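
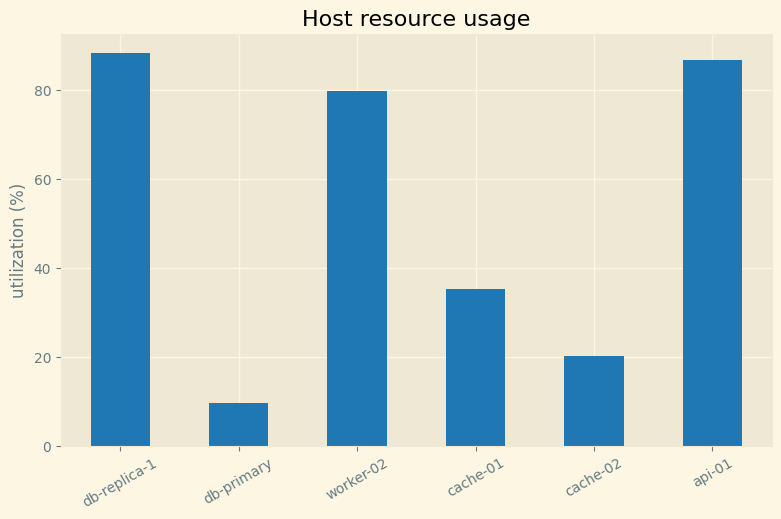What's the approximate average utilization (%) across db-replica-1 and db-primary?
(90 + 10) / 2 ≈ 50.

≈ 50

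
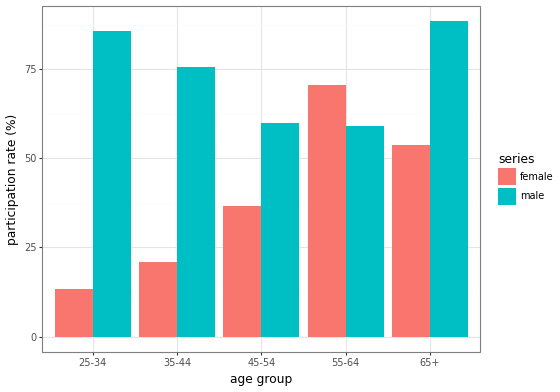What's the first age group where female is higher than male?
55-64

45-54: female ≈ 40 vs male ≈ 60 (not yet); 55-64: female ≈ 70 vs male ≈ 60 (first crossover).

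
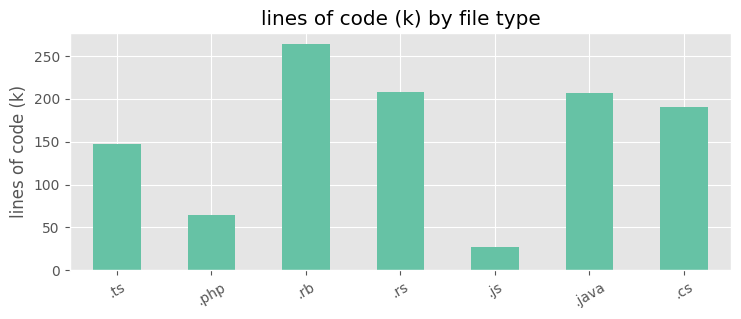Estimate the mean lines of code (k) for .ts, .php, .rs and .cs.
≈ 156

(150 + 75 + 200 + 200) / 4 ≈ 156.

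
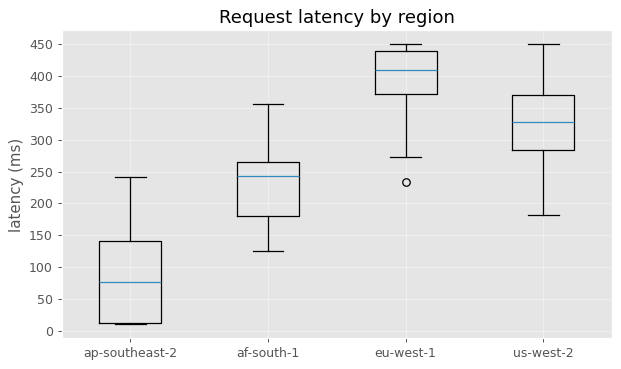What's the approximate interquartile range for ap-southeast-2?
≈ 150

Q3 ≈ 150, Q1 ≈ 0; IQR ≈ 150.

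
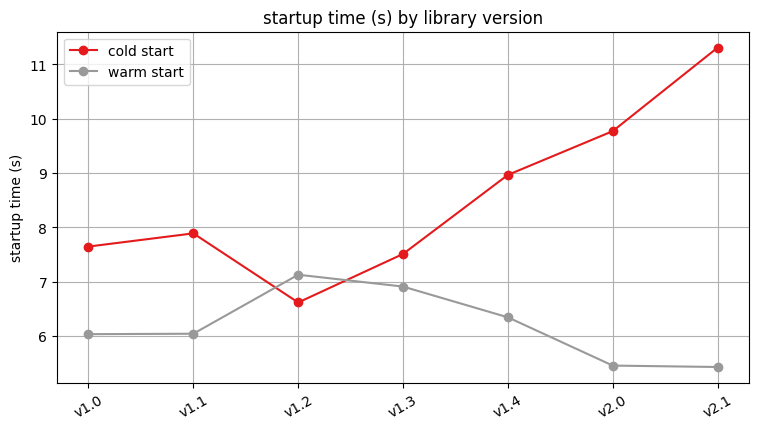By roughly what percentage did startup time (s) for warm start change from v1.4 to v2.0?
v1.4 ≈ 6.5, v2.0 ≈ 5.5; (5.5 − 6.5) / 6.5 ≈ -15.4%.

≈ -15.4%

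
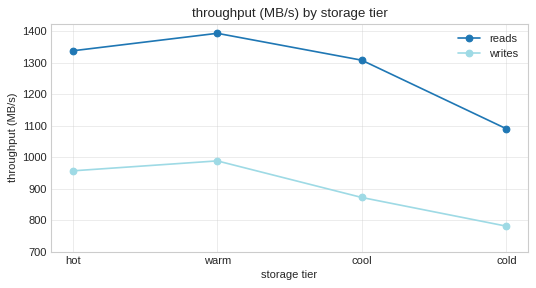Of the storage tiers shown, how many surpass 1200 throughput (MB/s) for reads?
Above 1200: hot, warm, cool.

3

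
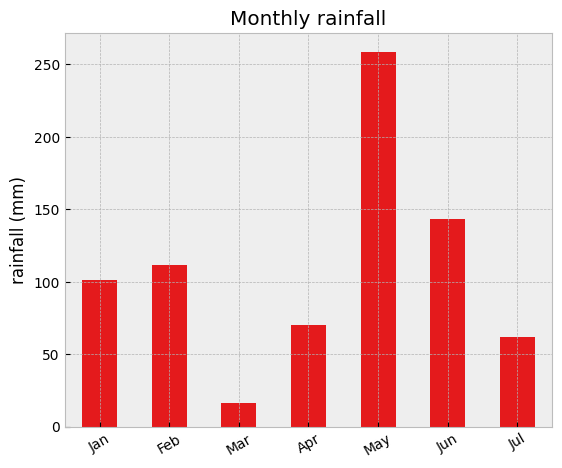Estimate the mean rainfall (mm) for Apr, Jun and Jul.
≈ 92

(75 + 150 + 50) / 3 ≈ 92.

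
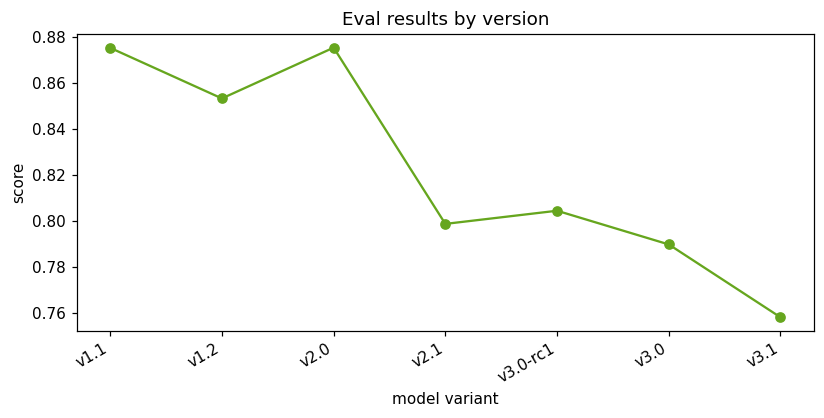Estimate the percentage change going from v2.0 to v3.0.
≈ -10.2%

v2.0 ≈ 0.88, v3.0 ≈ 0.79; (0.79 − 0.88) / 0.88 ≈ -10.2%.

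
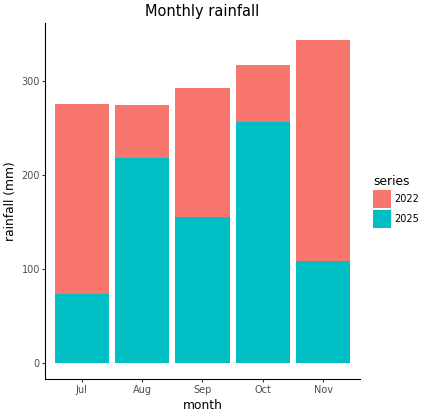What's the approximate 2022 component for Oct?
≈ 50

2022 top ≈ 300, bottom ≈ 250; segment ≈ 50.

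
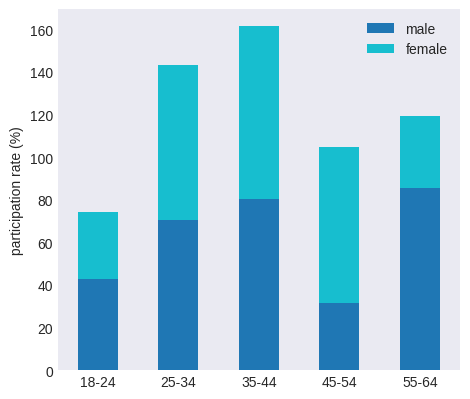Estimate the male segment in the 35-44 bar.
male top ≈ 80, bottom ≈ 0; segment ≈ 80.

≈ 80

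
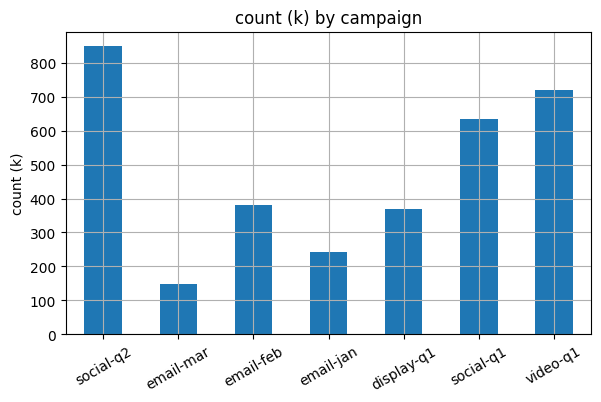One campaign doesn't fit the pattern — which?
social-q2

social-q2 ≈ 800; the rest sit between ≈ 100 and ≈ 700.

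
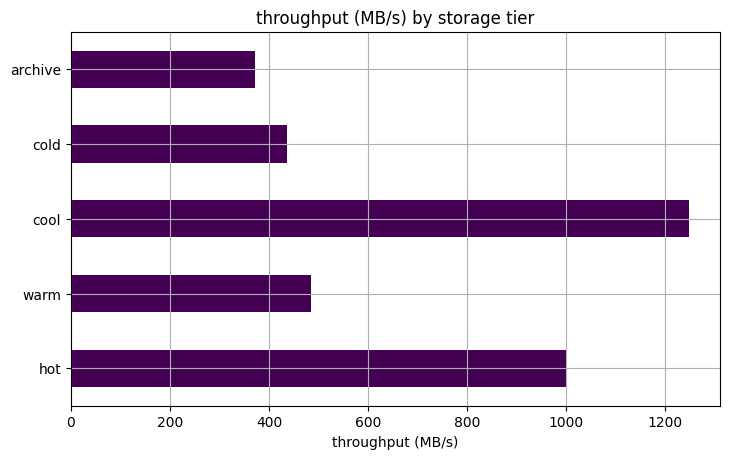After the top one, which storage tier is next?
Top 3: cool ≈ 1200, hot ≈ 1000, warm ≈ 400.

hot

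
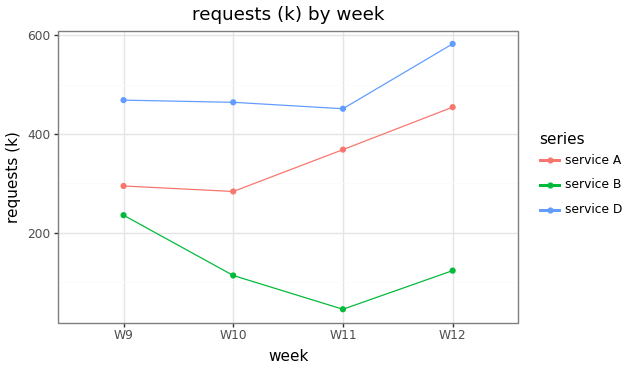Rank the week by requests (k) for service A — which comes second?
W11

Top 3 for service A: W12 ≈ 450, W11 ≈ 350, W9 ≈ 300.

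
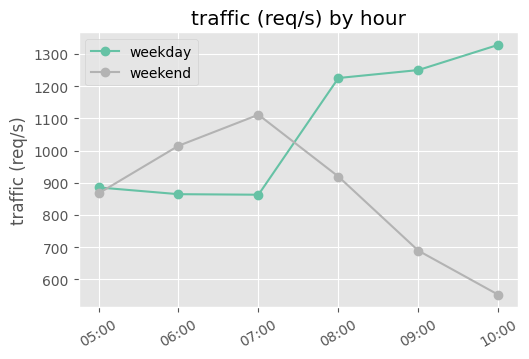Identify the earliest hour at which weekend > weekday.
05:00: weekend ≈ 900 vs weekday ≈ 900 (not yet); 06:00: weekend ≈ 1000 vs weekday ≈ 900 (first crossover).

06:00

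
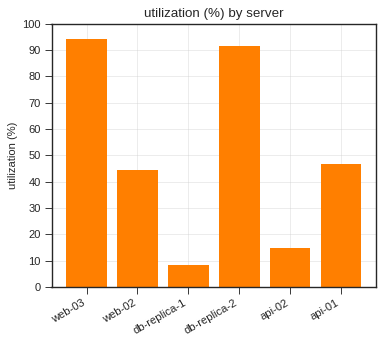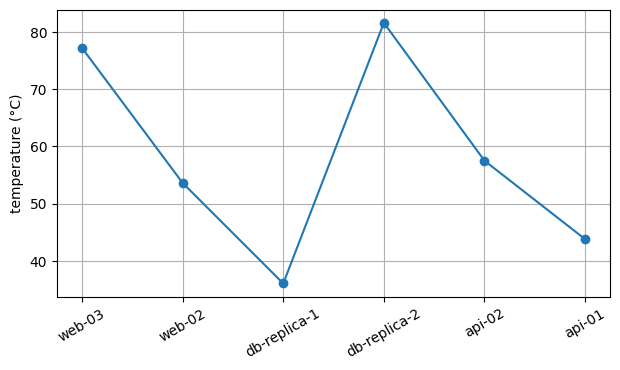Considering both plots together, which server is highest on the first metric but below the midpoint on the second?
Chart 2 median temperature (°C) ≈ 60; below-median servers: web-02, db-replica-1, api-01. Among those, api-01 has the highest utilization (%) (≈ 50).

api-01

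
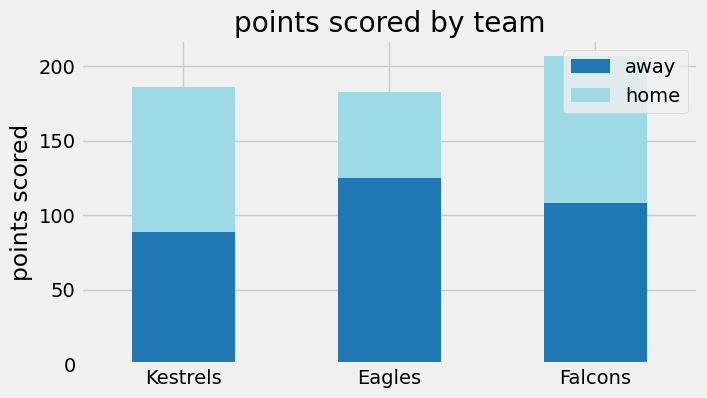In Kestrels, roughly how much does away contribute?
≈ 80

away top ≈ 80, bottom ≈ 0; segment ≈ 80.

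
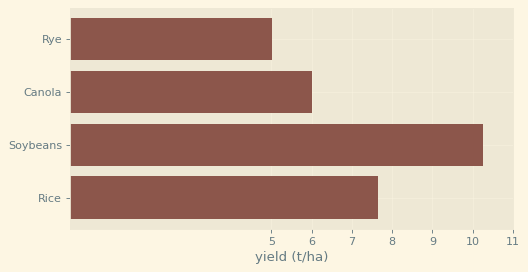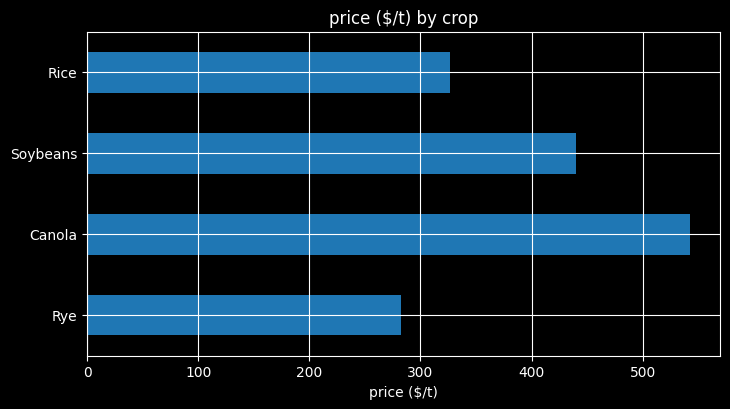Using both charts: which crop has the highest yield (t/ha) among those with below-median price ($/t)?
Chart 2 median price ($/t) ≈ 400; below-median crops: Rye, Rice. Among those, Rice has the highest yield (t/ha) (≈ 8).

Rice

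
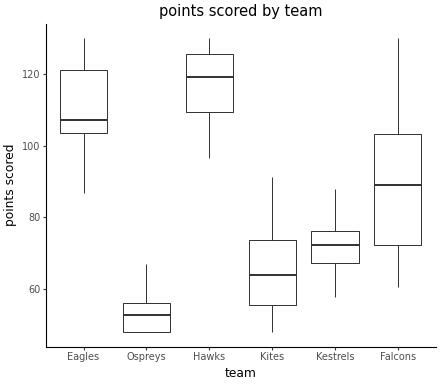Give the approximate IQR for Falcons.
≈ 30

Q3 ≈ 100, Q1 ≈ 70; IQR ≈ 30.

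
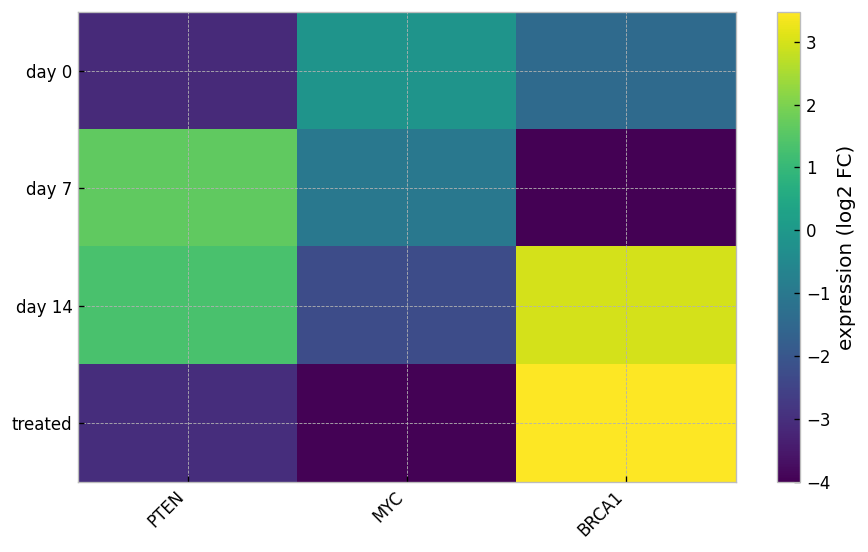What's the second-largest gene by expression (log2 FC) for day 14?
Top 3 for day 14: BRCA1 ≈ 3, PTEN ≈ 1, MYC ≈ -2.

PTEN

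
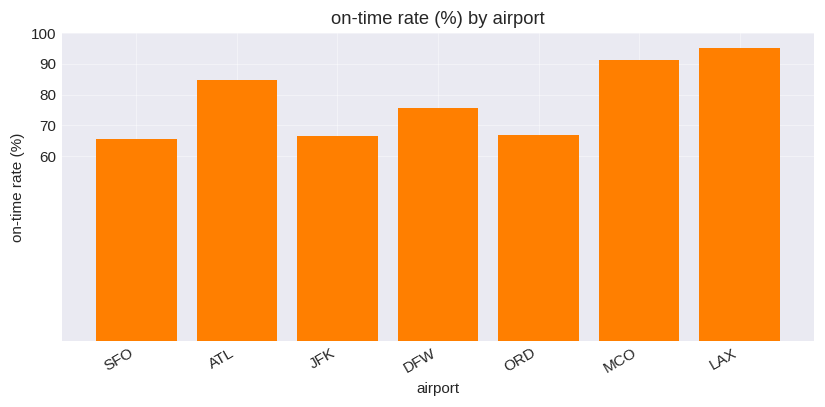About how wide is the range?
≈ 30

Max LAX ≈ 100, min SFO ≈ 70; range ≈ 30.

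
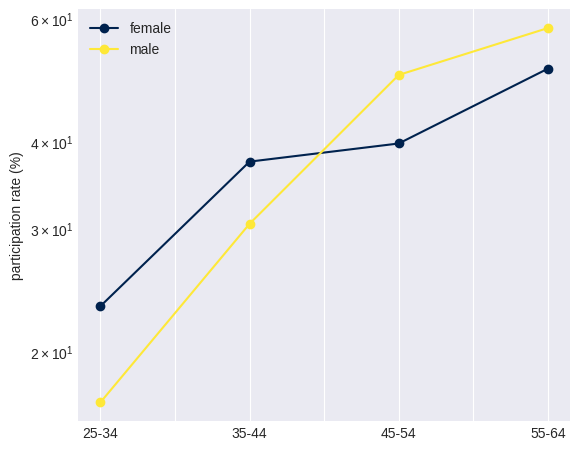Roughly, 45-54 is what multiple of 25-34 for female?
≈ 1.6×

45-54 ≈ 40, 25-34 ≈ 25; 40/25 ≈ 1.6.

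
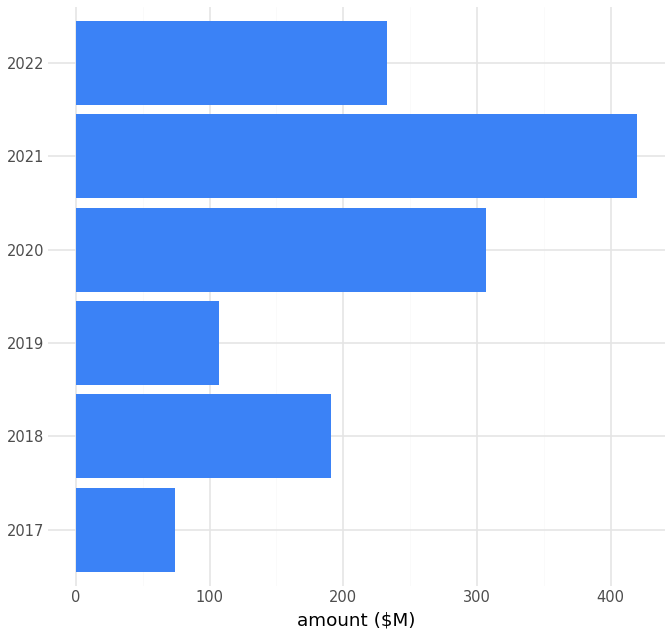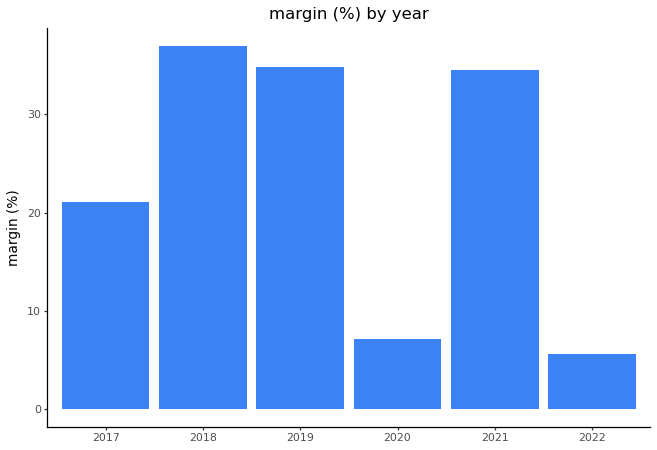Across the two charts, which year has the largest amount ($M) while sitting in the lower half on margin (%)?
Chart 2 median margin (%) ≈ 30; below-median years: 2017, 2020, 2022. Among those, 2020 has the highest amount ($M) (≈ 300).

2020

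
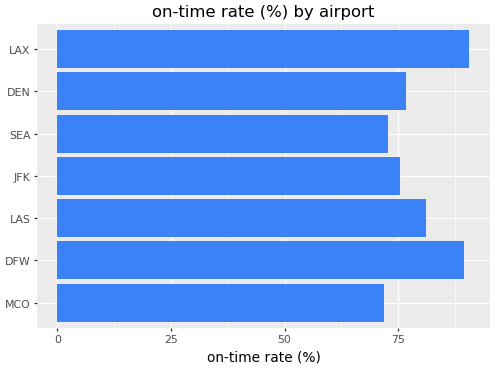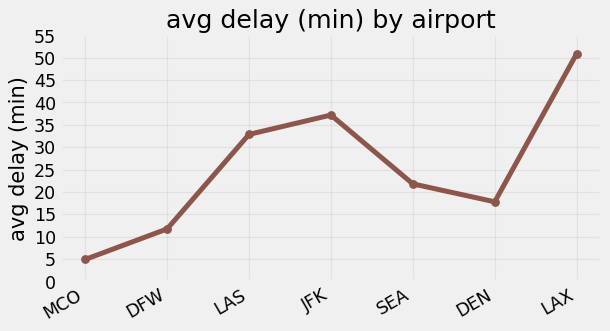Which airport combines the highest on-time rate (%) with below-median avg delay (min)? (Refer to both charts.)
DFW

Chart 2 median avg delay (min) ≈ 20; below-median airports: MCO, DFW, DEN. Among those, DFW has the highest on-time rate (%) (≈ 90).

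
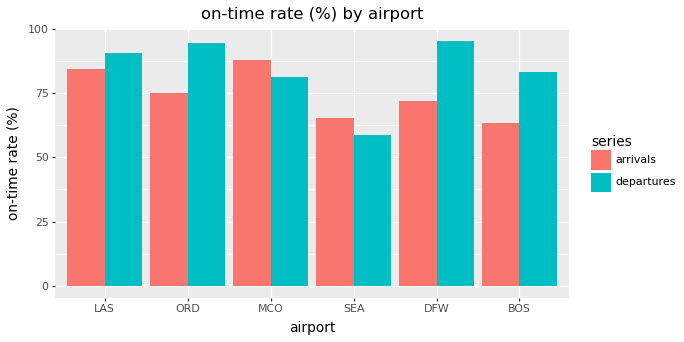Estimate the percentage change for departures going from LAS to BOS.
≈ -11.1%

LAS ≈ 90, BOS ≈ 80; (80 − 90) / 90 ≈ -11.1%.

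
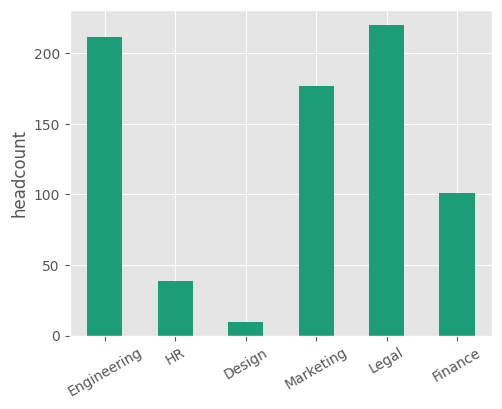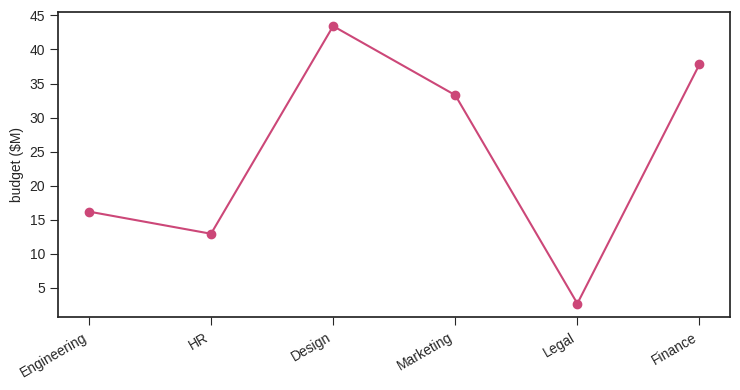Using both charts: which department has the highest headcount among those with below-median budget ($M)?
Chart 2 median budget ($M) ≈ 25; below-median departments: Engineering, HR, Legal. Among those, Legal has the highest headcount (≈ 225).

Legal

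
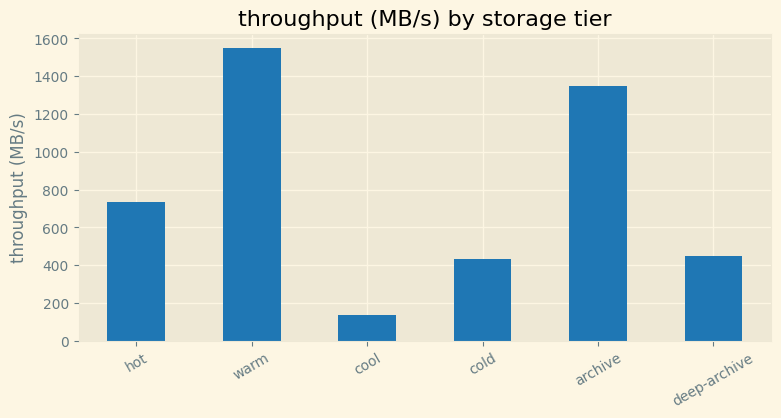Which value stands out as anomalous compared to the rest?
warm

warm ≈ 1600; the rest sit between ≈ 200 and ≈ 1400.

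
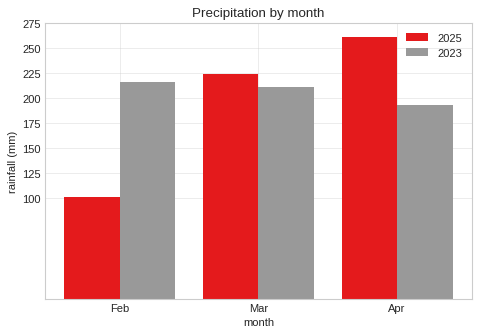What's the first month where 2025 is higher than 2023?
Mar

Feb: 2025 ≈ 100 vs 2023 ≈ 225 (not yet); Mar: 2025 ≈ 225 vs 2023 ≈ 200 (first crossover).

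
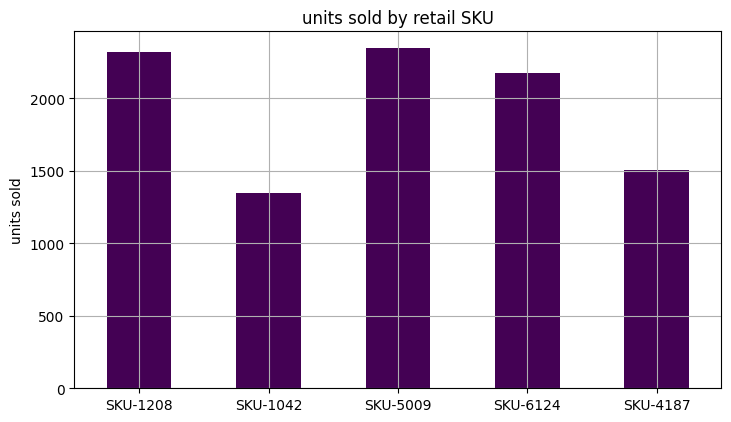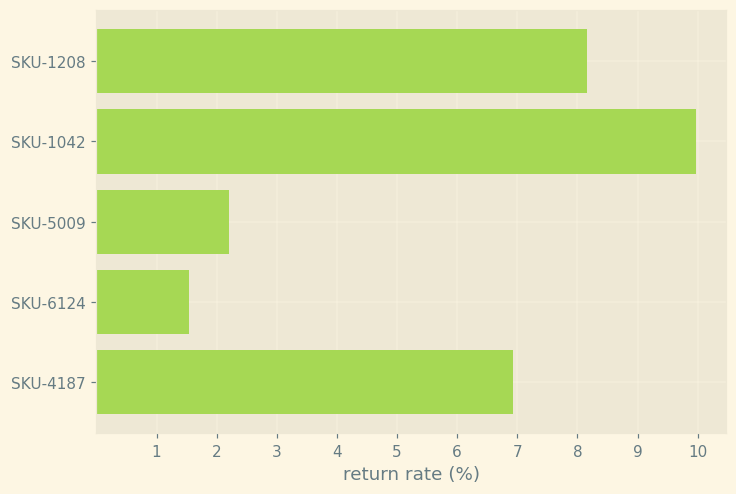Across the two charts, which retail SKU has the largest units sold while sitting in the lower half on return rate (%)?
Chart 2 median return rate (%) ≈ 7; below-median retail SKUs: SKU-5009, SKU-6124. Among those, SKU-5009 has the highest units sold (≈ 2500).

SKU-5009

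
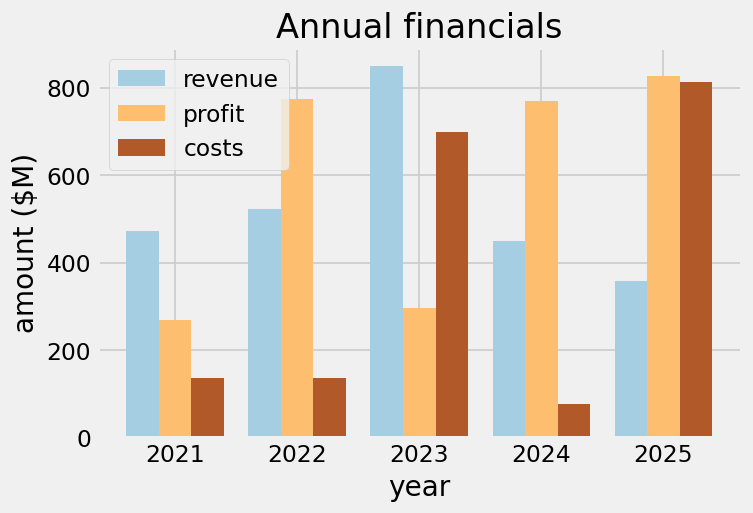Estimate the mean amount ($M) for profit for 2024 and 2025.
≈ 800

(800 + 800) / 2 ≈ 800.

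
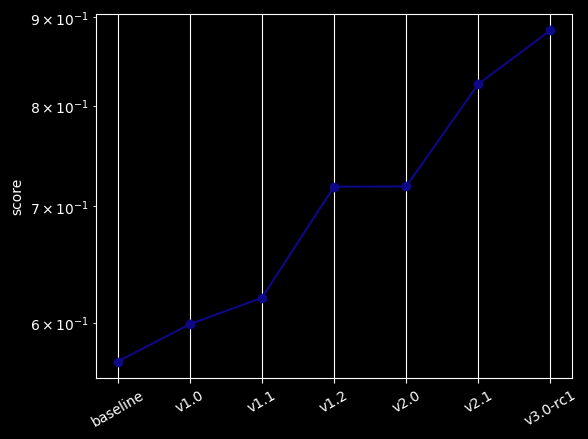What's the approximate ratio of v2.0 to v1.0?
v2.0 ≈ 0.70, v1.0 ≈ 0.60; 0.70/0.60 ≈ 1.17.

≈ 1.17×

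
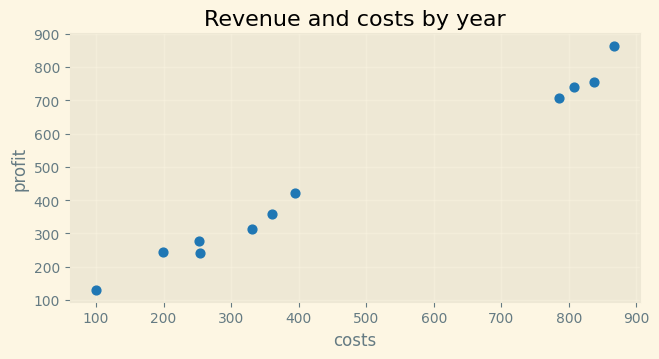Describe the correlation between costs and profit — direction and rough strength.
positive, strong

Points are positively correlated; strong (|r| ≈ 1.0).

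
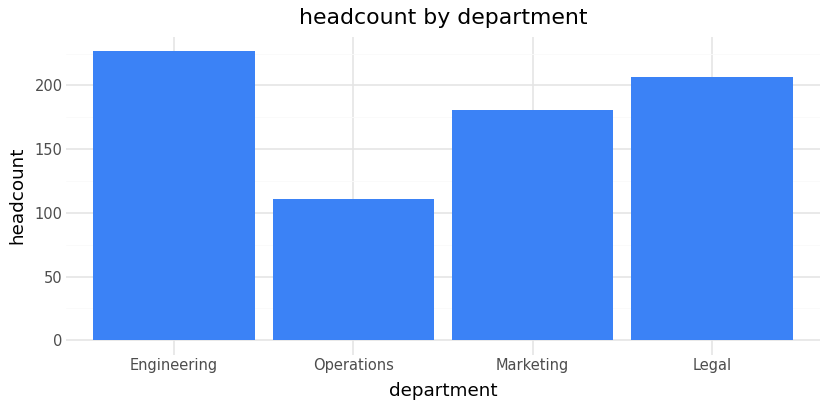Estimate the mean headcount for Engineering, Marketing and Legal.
≈ 200

(220 + 180 + 200) / 3 ≈ 200.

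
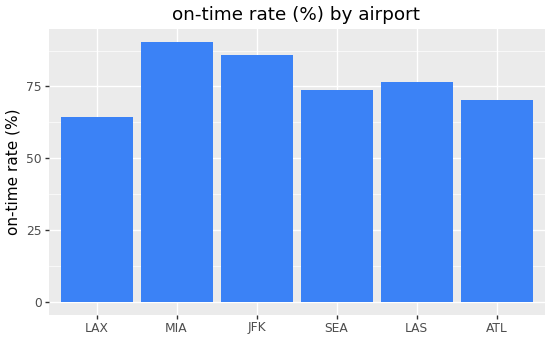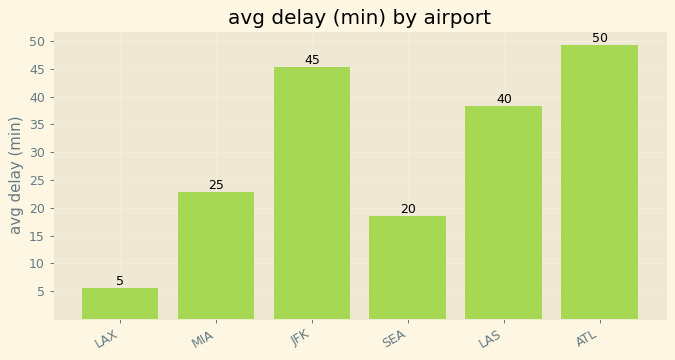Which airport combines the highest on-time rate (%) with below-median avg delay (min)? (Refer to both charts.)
Chart 2 median avg delay (min) ≈ 30; below-median airports: LAX, MIA, SEA. Among those, MIA has the highest on-time rate (%) (≈ 90).

MIA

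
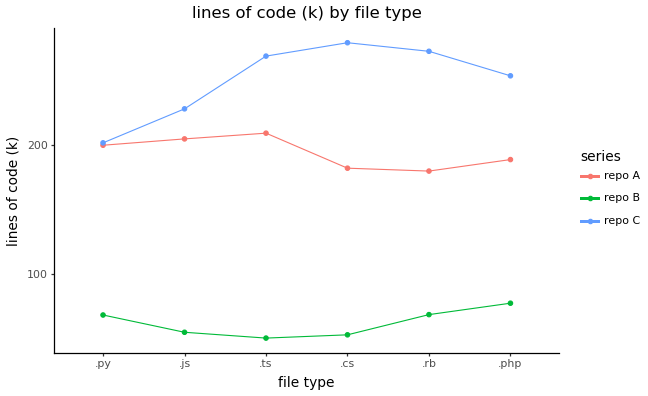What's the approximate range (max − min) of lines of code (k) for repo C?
≈ 80

Max .cs ≈ 280, min .py ≈ 200; range ≈ 80.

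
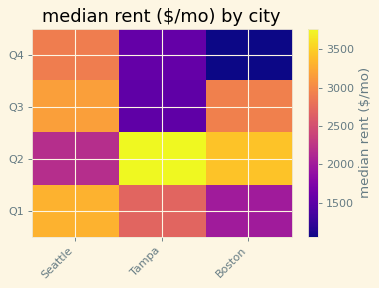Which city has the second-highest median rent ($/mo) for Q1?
Tampa

Top 3 for Q1: Seattle ≈ 3500, Tampa ≈ 2500, Boston ≈ 2000.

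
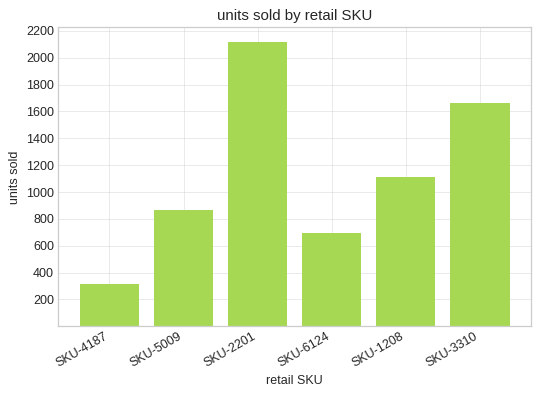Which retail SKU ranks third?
Top 4: SKU-2201 ≈ 2200, SKU-3310 ≈ 1600, SKU-1208 ≈ 1200, SKU-5009 ≈ 800.

SKU-1208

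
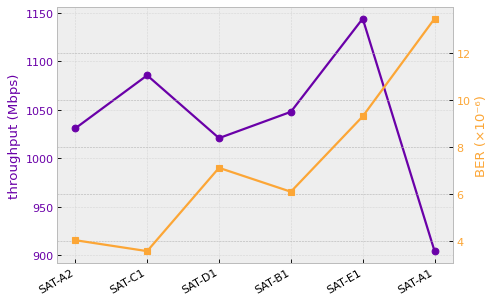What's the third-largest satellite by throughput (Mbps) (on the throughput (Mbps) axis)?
SAT-B1

Top 4 (on the throughput (Mbps) axis): SAT-E1 ≈ 1150, SAT-C1 ≈ 1075, SAT-B1 ≈ 1050, SAT-A2 ≈ 1025.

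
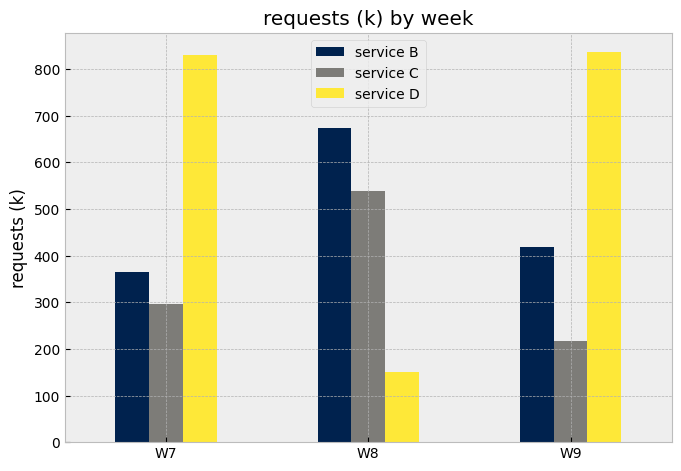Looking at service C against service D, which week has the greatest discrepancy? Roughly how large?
W9, ≈ 600 k

W9: service C ≈ 200, service D ≈ 800 → gap ≈ 600. Next-largest (W7) is only ≈ 500.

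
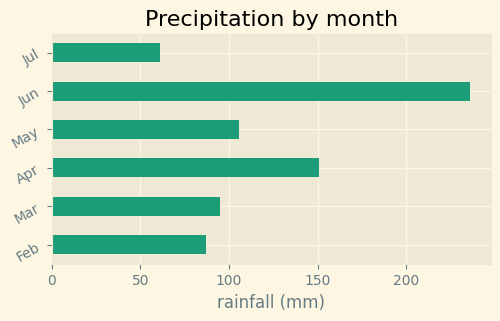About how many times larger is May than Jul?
≈ 1.67×

May ≈ 100, Jul ≈ 60; 100/60 ≈ 1.67.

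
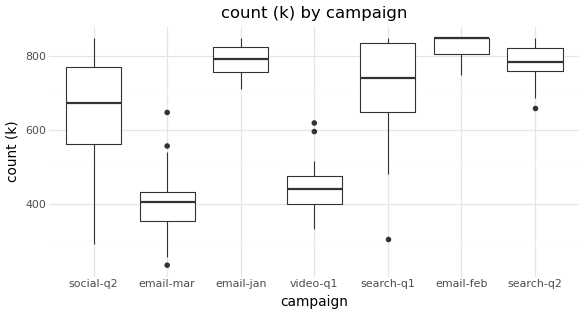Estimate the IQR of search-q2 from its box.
Q3 ≈ 800, Q1 ≈ 750; IQR ≈ 50.

≈ 50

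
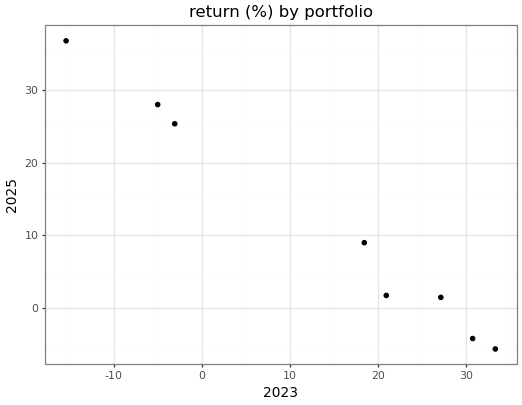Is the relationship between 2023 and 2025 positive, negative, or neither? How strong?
Points are negatively correlated; strong (|r| ≈ 1.0).

negative, strong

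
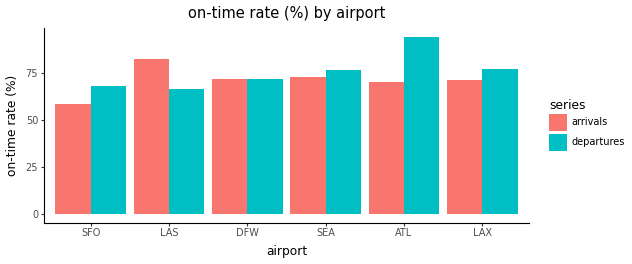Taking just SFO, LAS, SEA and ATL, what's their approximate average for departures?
≈ 78

(70 + 70 + 80 + 90) / 4 ≈ 78.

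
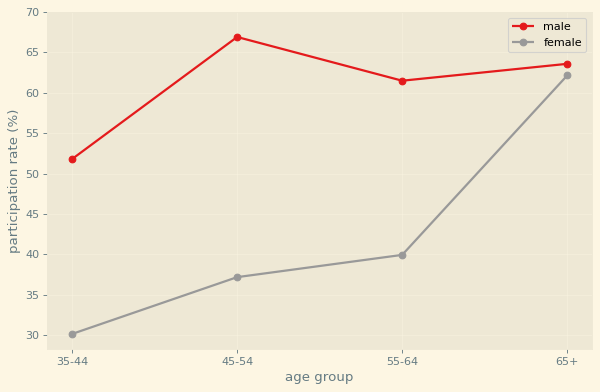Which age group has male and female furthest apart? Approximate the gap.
45-54: male ≈ 65, female ≈ 35 → gap ≈ 30. Next-largest (35-44) is only ≈ 20.

45-54, ≈ 30 %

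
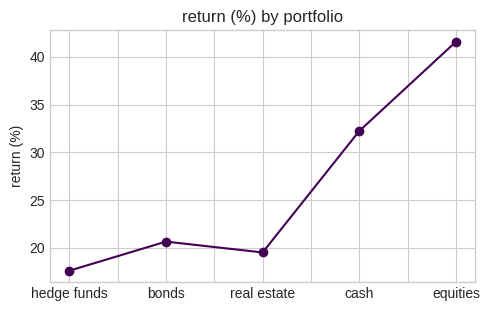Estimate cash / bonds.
cash ≈ 32, bonds ≈ 20; 32/20 ≈ 1.6.

≈ 1.6×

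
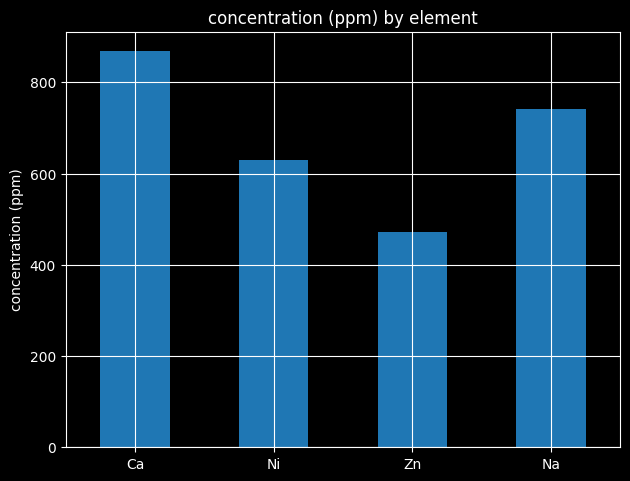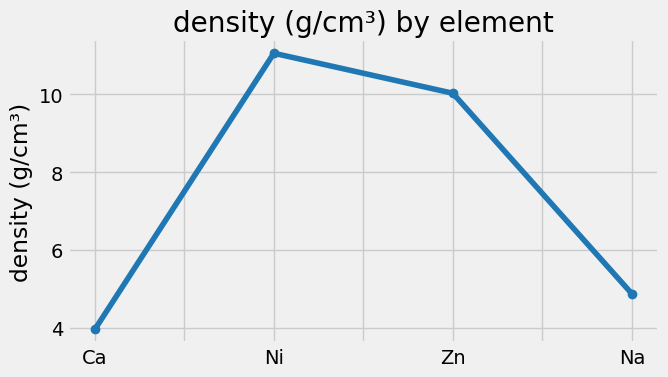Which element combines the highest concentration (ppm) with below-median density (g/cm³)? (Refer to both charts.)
Ca

Chart 2 median density (g/cm³) ≈ 8; below-median elements: Ca, Na. Among those, Ca has the highest concentration (ppm) (≈ 900).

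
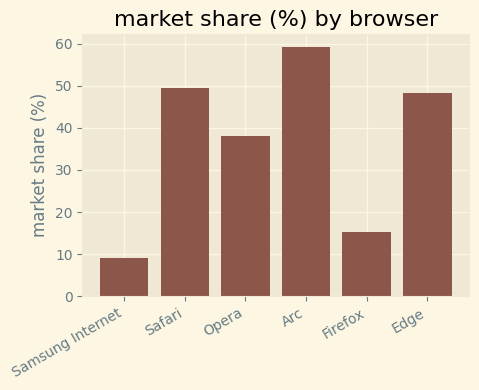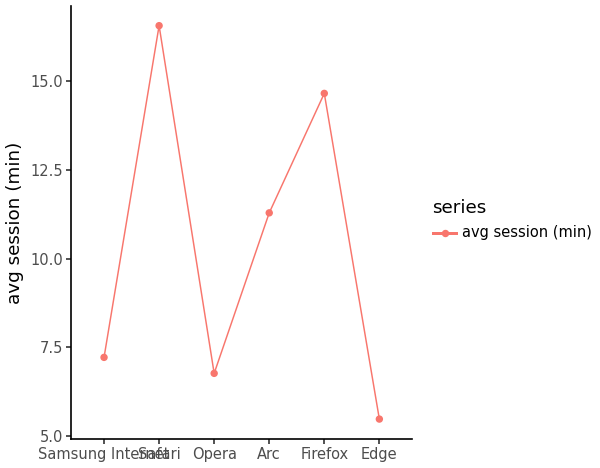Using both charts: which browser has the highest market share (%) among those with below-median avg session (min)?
Chart 2 median avg session (min) ≈ 10; below-median browsers: Samsung Internet, Opera, Edge. Among those, Edge has the highest market share (%) (≈ 50).

Edge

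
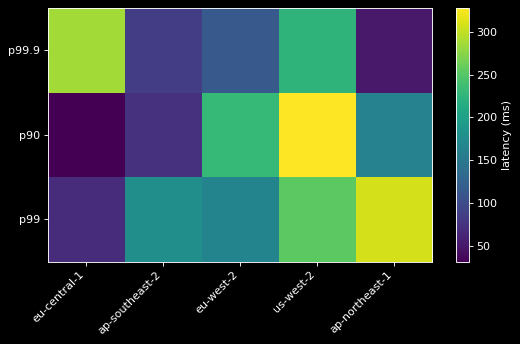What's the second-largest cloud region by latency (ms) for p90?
Top 3 for p90: us-west-2 ≈ 325, eu-west-2 ≈ 225, ap-northeast-1 ≈ 175.

eu-west-2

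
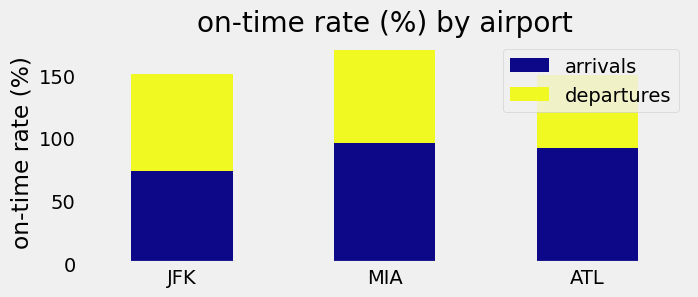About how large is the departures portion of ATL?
≈ 60

departures top ≈ 160, bottom ≈ 100; segment ≈ 60.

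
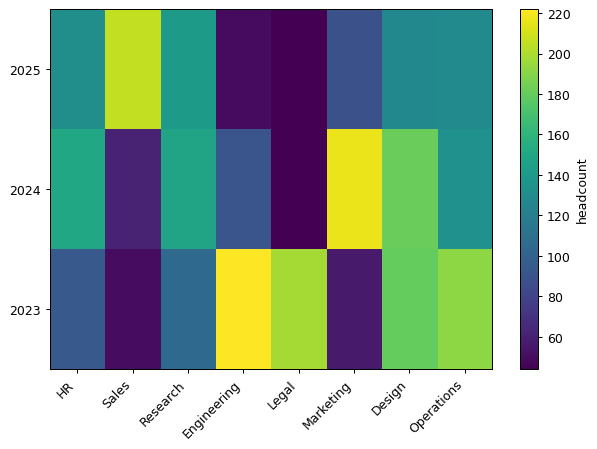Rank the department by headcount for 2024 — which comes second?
Top 3 for 2024: Marketing ≈ 220, Design ≈ 180, HR ≈ 160.

Design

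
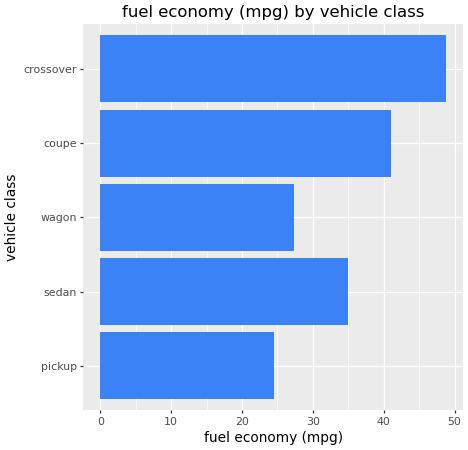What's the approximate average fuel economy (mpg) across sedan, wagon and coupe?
≈ 33

(35 + 25 + 40) / 3 ≈ 33.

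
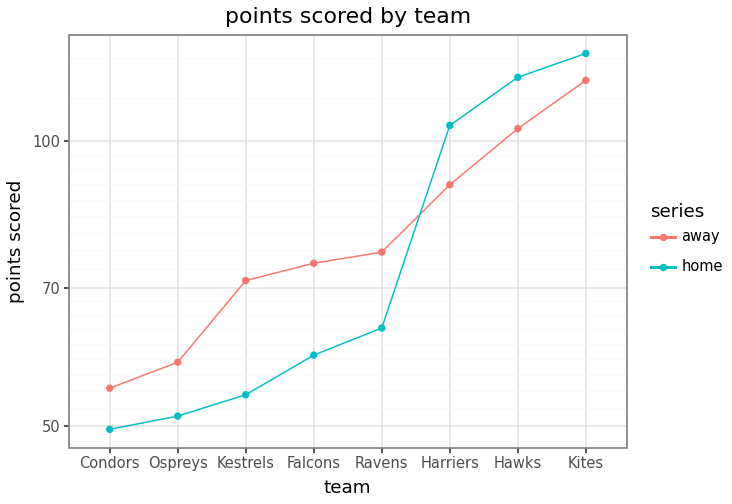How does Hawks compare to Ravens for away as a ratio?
Hawks ≈ 100, Ravens ≈ 80; 100/80 ≈ 1.25.

≈ 1.25×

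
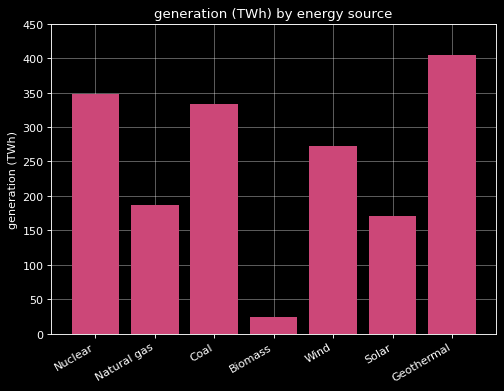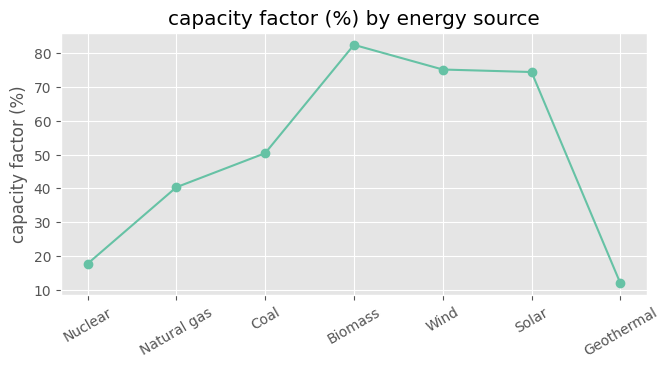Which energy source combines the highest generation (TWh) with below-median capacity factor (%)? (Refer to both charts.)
Geothermal

Chart 2 median capacity factor (%) ≈ 50; below-median energy sources: Nuclear, Natural gas, Geothermal. Among those, Geothermal has the highest generation (TWh) (≈ 400).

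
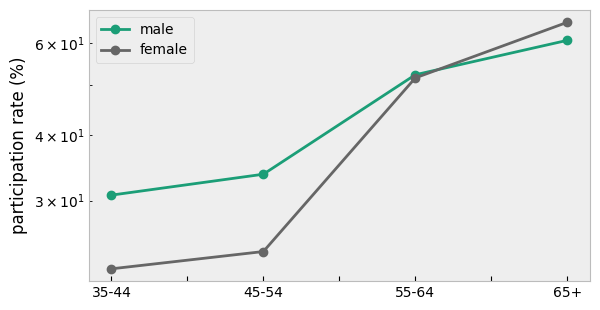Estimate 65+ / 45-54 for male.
65+ ≈ 60, 45-54 ≈ 35; 60/35 ≈ 1.71.

≈ 1.71×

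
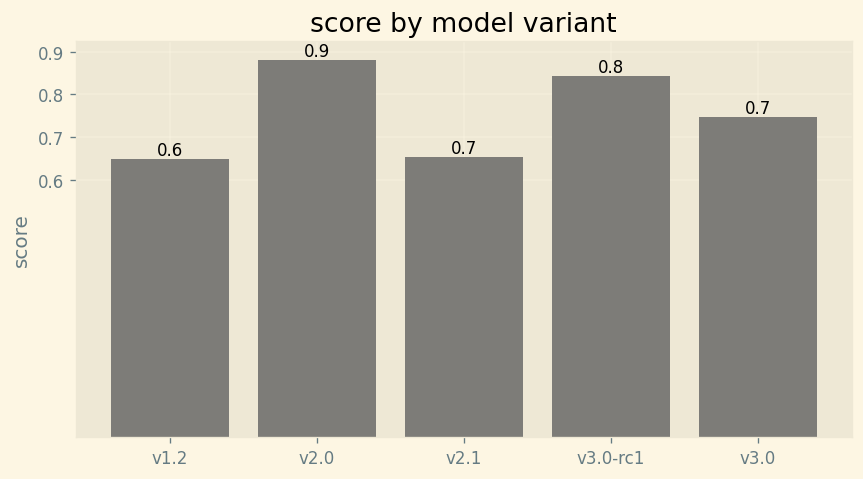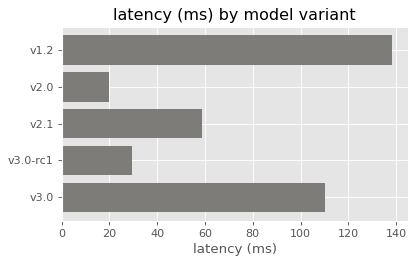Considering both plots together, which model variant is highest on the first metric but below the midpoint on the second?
v2.0

Chart 2 median latency (ms) ≈ 60; below-median model variants: v2.0, v3.0-rc1. Among those, v2.0 has the highest score (≈ 0.9).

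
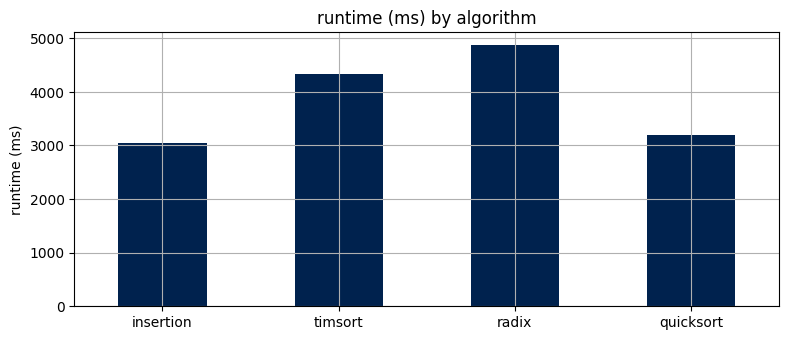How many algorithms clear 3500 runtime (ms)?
2

Above 3500: timsort, radix.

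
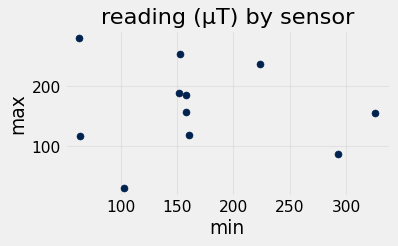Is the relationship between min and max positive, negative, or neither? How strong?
Points are roughly uncorrelated; weak (|r| ≈ 0.1).

no clear correlation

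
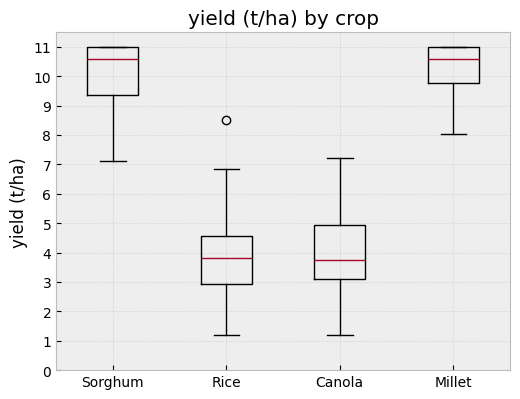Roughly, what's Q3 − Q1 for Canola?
≈ 2

Q3 ≈ 5, Q1 ≈ 3; IQR ≈ 2.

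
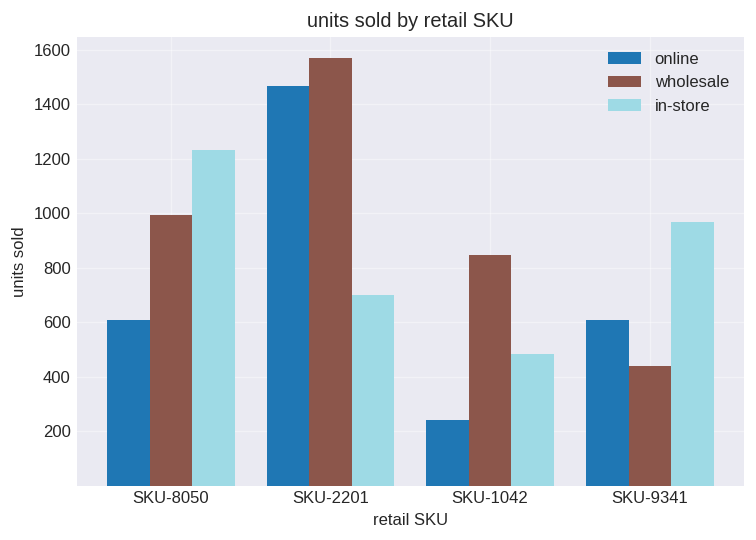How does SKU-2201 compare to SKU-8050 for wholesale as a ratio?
SKU-2201 ≈ 1600, SKU-8050 ≈ 1000; 1600/1000 ≈ 1.6.

≈ 1.6×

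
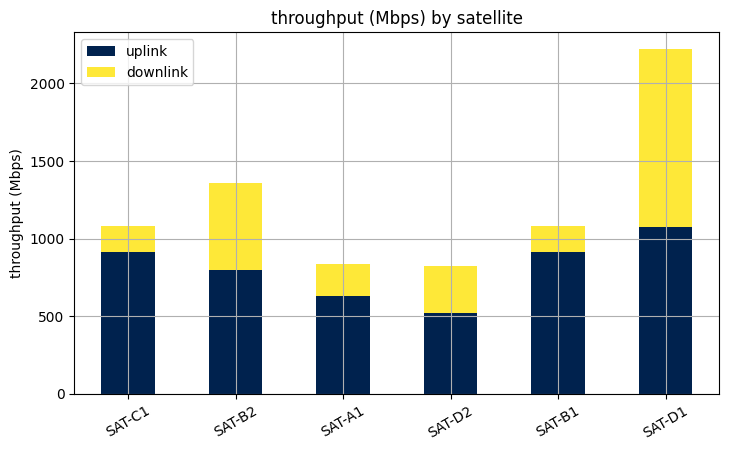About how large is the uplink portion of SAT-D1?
uplink top ≈ 1000, bottom ≈ 0; segment ≈ 1000.

≈ 1000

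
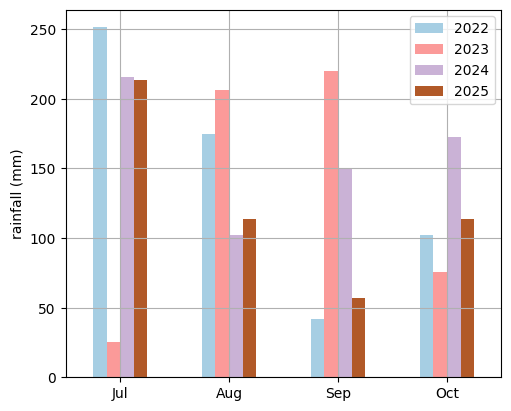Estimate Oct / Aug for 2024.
Oct ≈ 175, Aug ≈ 100; 175/100 ≈ 1.75.

≈ 1.75×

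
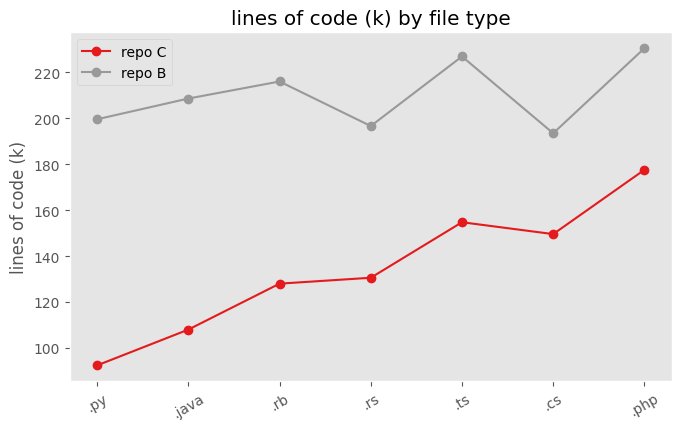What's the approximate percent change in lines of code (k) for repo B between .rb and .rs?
.rb ≈ 220, .rs ≈ 200; (200 − 220) / 220 ≈ -9.1%.

≈ -9.1%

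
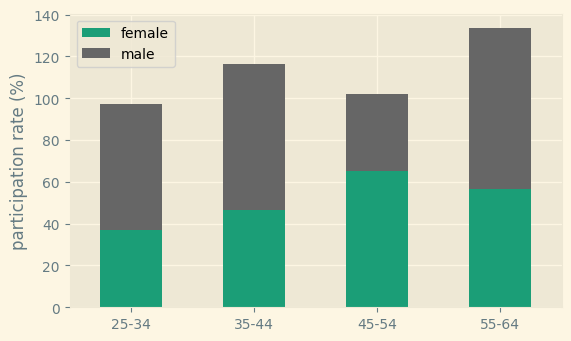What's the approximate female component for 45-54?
female top ≈ 60, bottom ≈ 0; segment ≈ 60.

≈ 60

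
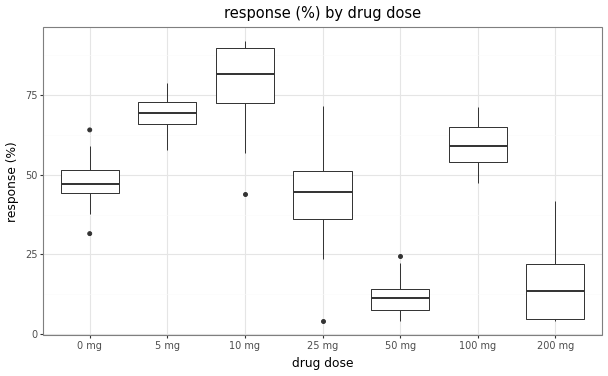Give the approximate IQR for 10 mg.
≈ 20

Q3 ≈ 90, Q1 ≈ 70; IQR ≈ 20.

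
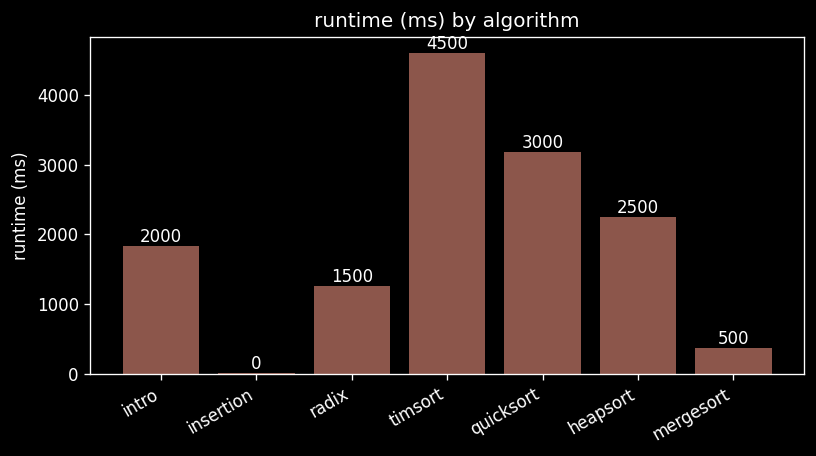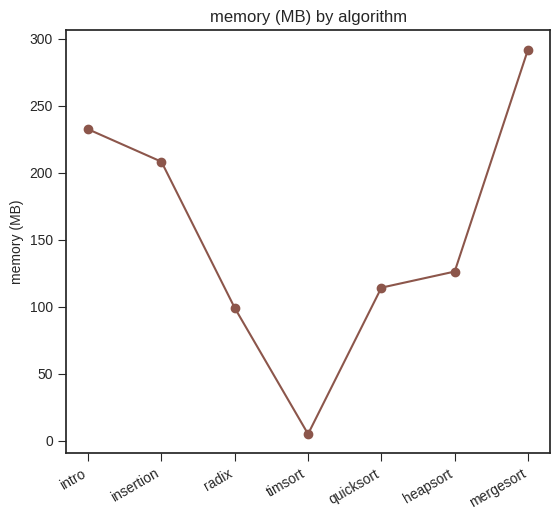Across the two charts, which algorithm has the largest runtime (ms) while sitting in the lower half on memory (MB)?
timsort

Chart 2 median memory (MB) ≈ 150; below-median algorithms: radix, timsort, quicksort. Among those, timsort has the highest runtime (ms) (≈ 4500).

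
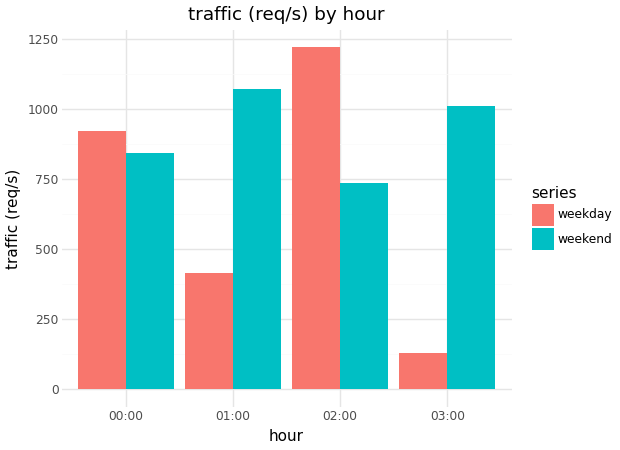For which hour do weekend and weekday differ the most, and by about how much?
03:00: weekend ≈ 1000, weekday ≈ 200 → gap ≈ 800. Next-largest (01:00) is only ≈ 600.

03:00, ≈ 800 req/s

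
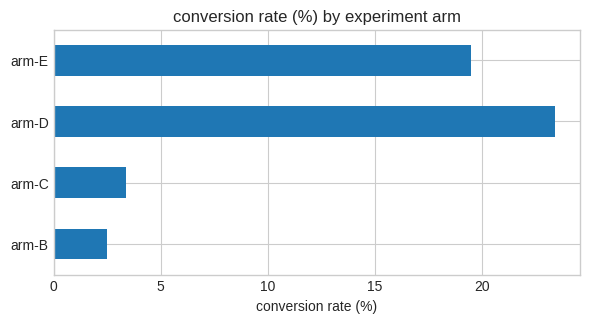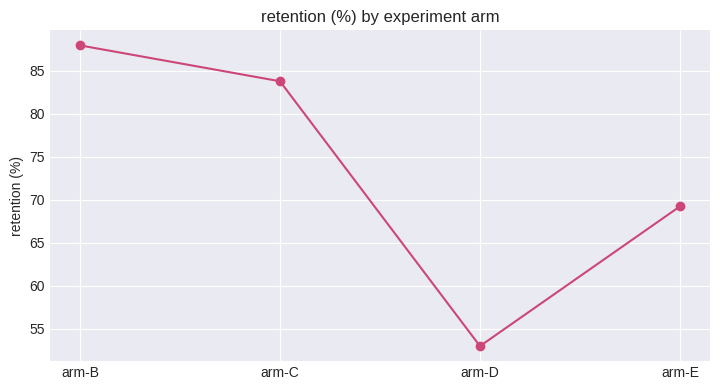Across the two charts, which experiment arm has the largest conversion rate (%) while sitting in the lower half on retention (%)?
arm-D

Chart 2 median retention (%) ≈ 80; below-median experiment arms: arm-D, arm-E. Among those, arm-D has the highest conversion rate (%) (≈ 25).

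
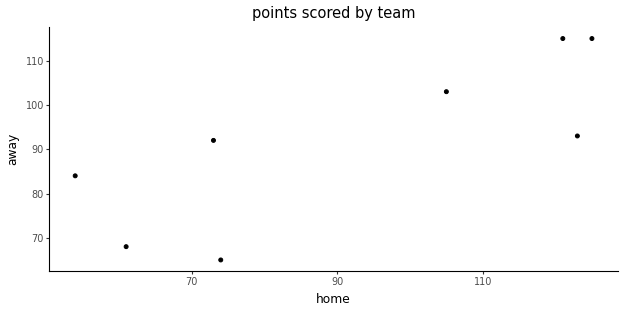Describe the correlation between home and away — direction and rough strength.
Points are positively correlated; strong (|r| ≈ 0.8).

positive, strong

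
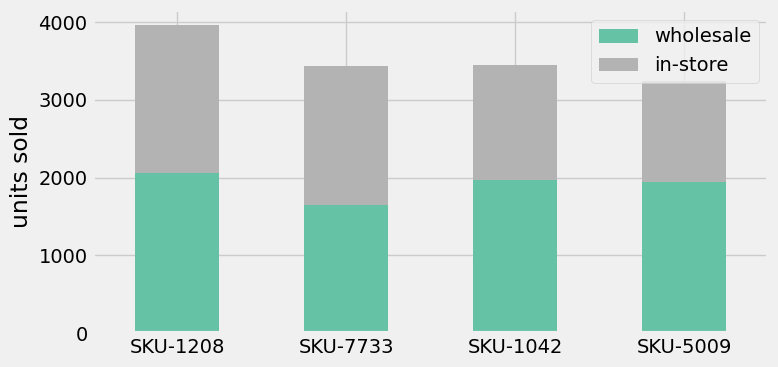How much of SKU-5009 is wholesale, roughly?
≈ 2000

wholesale top ≈ 2000, bottom ≈ 0; segment ≈ 2000.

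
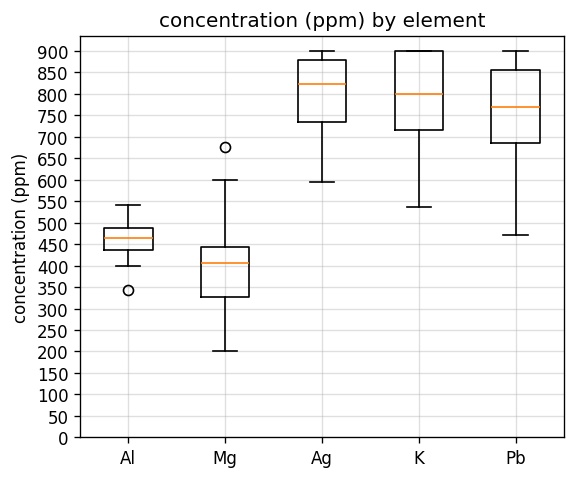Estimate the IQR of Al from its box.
Q3 ≈ 500, Q1 ≈ 450; IQR ≈ 50.

≈ 50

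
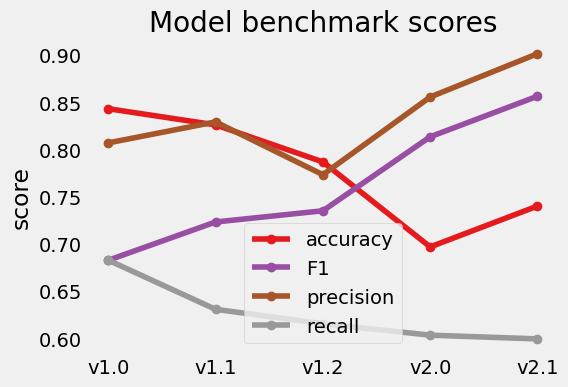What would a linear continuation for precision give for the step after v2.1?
≈ 0.975

Last three: 0.75, 0.85, 0.90 → slope ≈ 0.075/step → next ≈ 0.975.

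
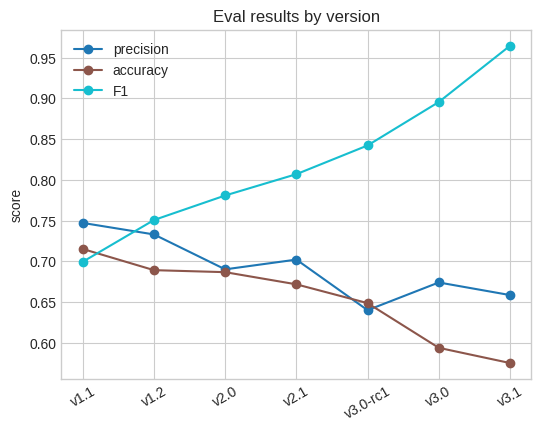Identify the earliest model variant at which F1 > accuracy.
v1.2

v1.1: F1 ≈ 0.70 vs accuracy ≈ 0.70 (not yet); v1.2: F1 ≈ 0.75 vs accuracy ≈ 0.70 (first crossover).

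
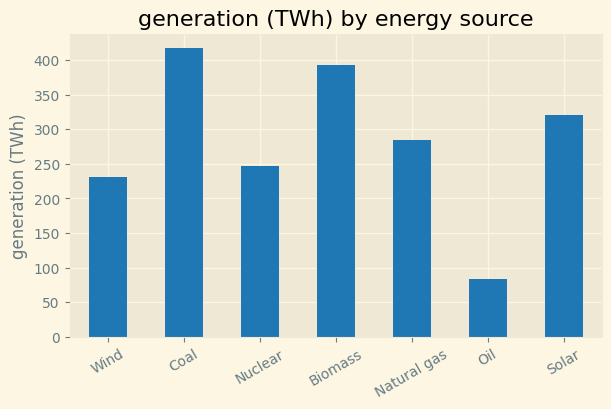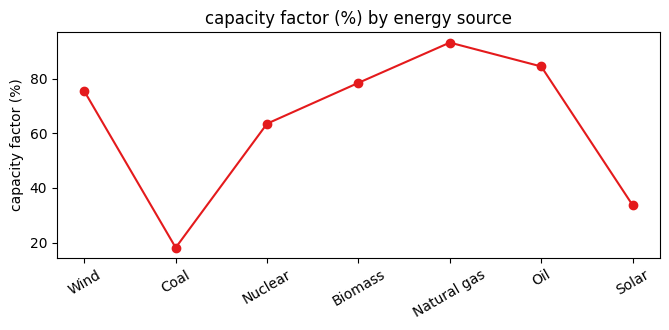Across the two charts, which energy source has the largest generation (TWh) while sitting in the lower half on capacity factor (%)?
Coal

Chart 2 median capacity factor (%) ≈ 80; below-median energy sources: Coal, Nuclear, Solar. Among those, Coal has the highest generation (TWh) (≈ 400).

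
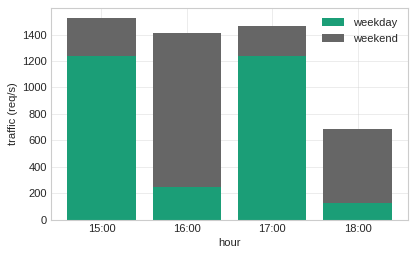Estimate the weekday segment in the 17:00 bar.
≈ 1200

weekday top ≈ 1200, bottom ≈ 0; segment ≈ 1200.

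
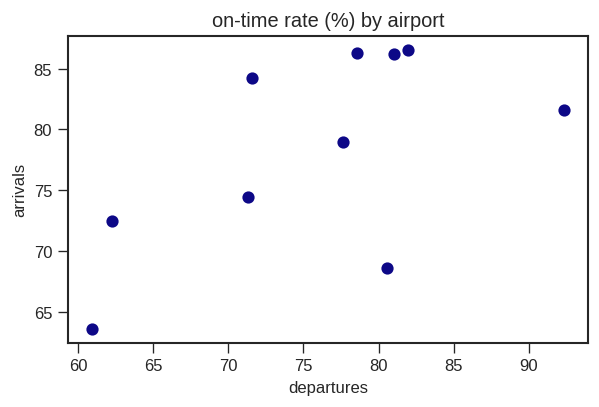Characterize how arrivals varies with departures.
positive, moderate

Points are positively correlated; moderate (|r| ≈ 0.6).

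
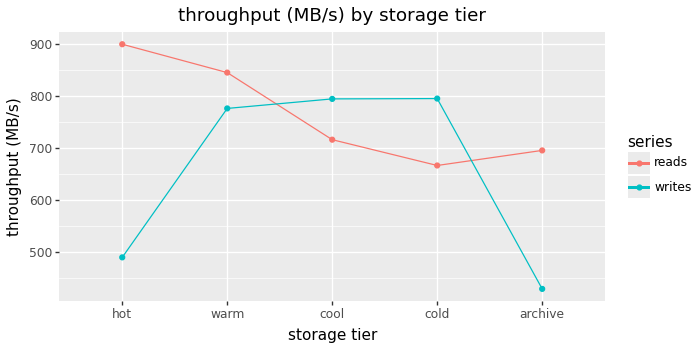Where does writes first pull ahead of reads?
cool

warm: writes ≈ 800 vs reads ≈ 850 (not yet); cool: writes ≈ 800 vs reads ≈ 700 (first crossover).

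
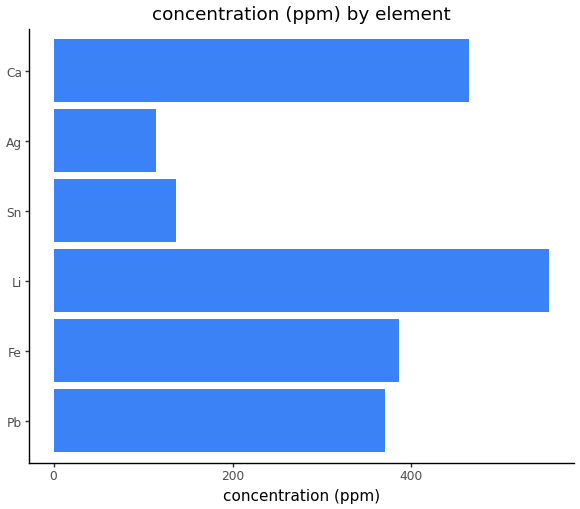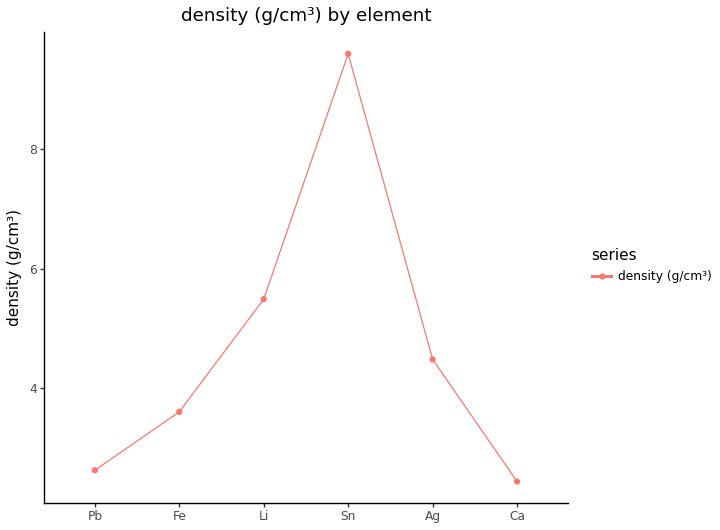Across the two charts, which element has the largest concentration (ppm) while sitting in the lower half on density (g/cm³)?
Ca

Chart 2 median density (g/cm³) ≈ 4; below-median elements: Pb, Fe, Ca. Among those, Ca has the highest concentration (ppm) (≈ 500).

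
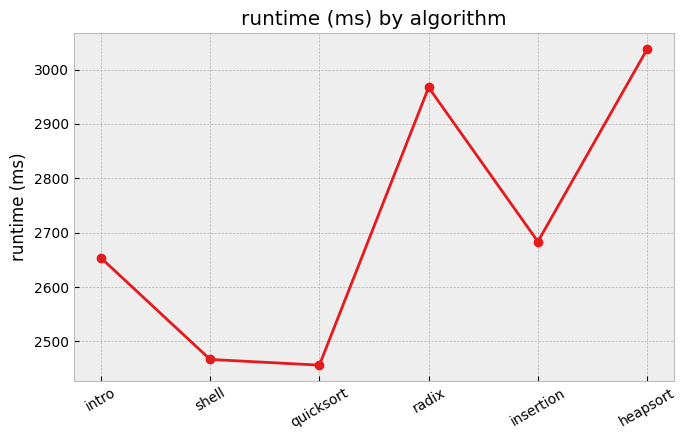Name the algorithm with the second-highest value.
radix

Top 3: heapsort ≈ 3050, radix ≈ 2950, insertion ≈ 2700.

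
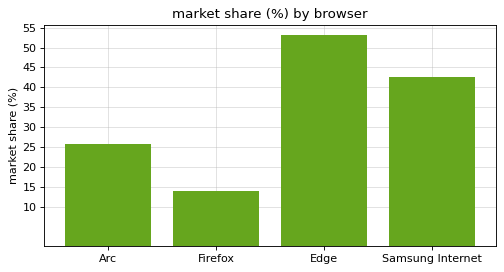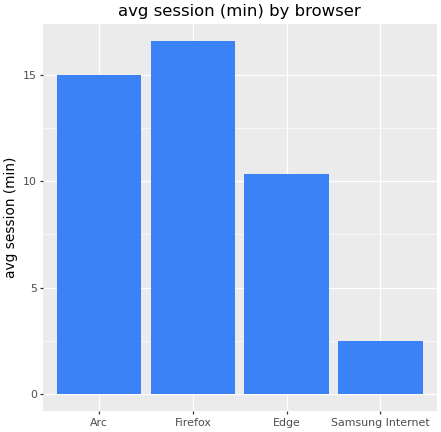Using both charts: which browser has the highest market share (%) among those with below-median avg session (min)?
Chart 2 median avg session (min) ≈ 12; below-median browsers: Edge, Samsung Internet. Among those, Edge has the highest market share (%) (≈ 55).

Edge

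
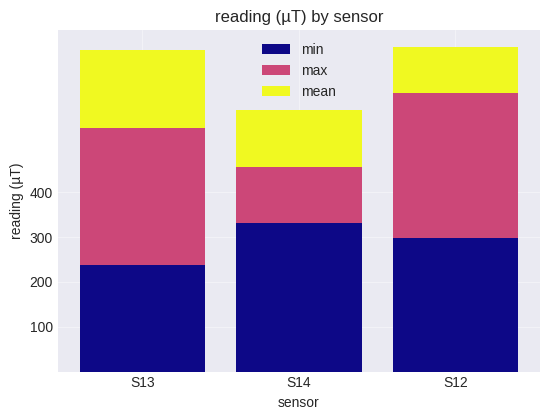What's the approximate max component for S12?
max top ≈ 600, bottom ≈ 300; segment ≈ 300.

≈ 300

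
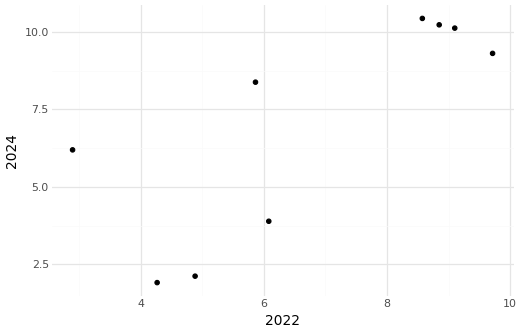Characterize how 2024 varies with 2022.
positive, strong

Points are positively correlated; strong (|r| ≈ 0.8).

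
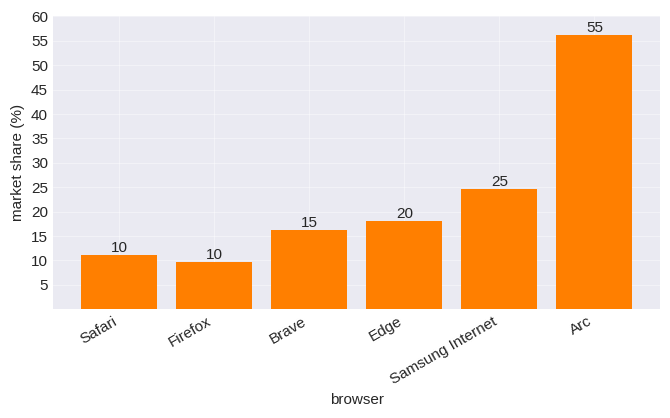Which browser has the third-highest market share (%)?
Edge

Top 4: Arc ≈ 55, Samsung Internet ≈ 25, Edge ≈ 20, Brave ≈ 15.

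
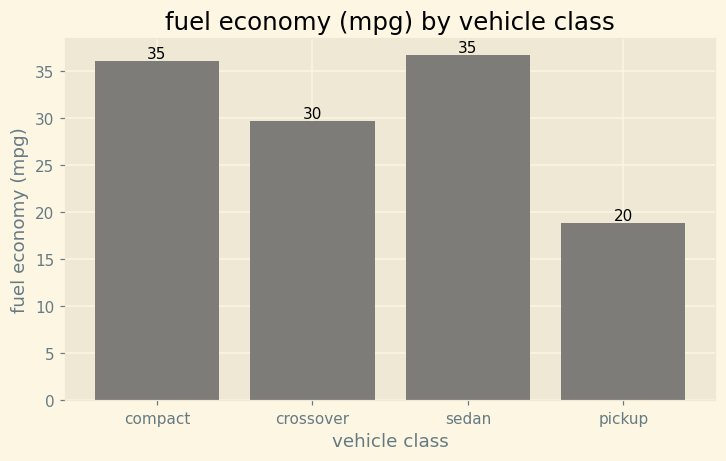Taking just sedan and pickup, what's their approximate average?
≈ 28

(35 + 20) / 2 ≈ 28.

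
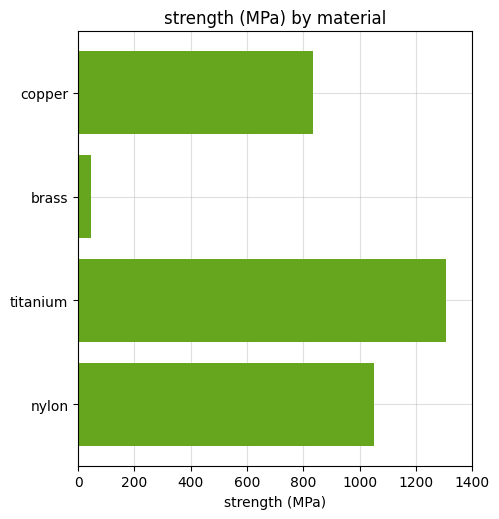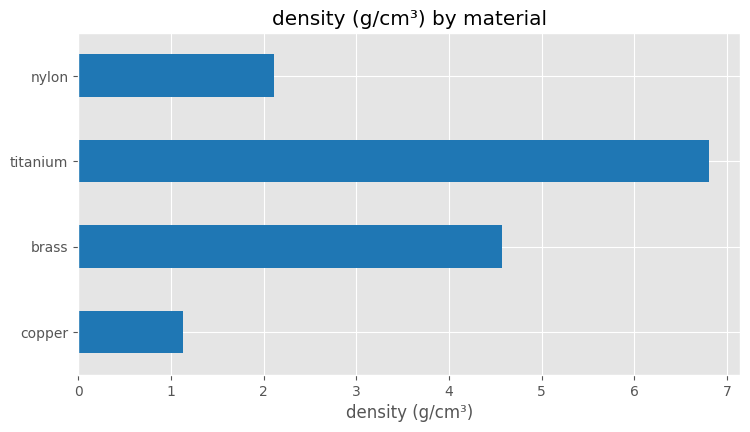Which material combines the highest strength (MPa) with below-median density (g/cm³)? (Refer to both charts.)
Chart 2 median density (g/cm³) ≈ 3; below-median materials: copper, nylon. Among those, nylon has the highest strength (MPa) (≈ 1000).

nylon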